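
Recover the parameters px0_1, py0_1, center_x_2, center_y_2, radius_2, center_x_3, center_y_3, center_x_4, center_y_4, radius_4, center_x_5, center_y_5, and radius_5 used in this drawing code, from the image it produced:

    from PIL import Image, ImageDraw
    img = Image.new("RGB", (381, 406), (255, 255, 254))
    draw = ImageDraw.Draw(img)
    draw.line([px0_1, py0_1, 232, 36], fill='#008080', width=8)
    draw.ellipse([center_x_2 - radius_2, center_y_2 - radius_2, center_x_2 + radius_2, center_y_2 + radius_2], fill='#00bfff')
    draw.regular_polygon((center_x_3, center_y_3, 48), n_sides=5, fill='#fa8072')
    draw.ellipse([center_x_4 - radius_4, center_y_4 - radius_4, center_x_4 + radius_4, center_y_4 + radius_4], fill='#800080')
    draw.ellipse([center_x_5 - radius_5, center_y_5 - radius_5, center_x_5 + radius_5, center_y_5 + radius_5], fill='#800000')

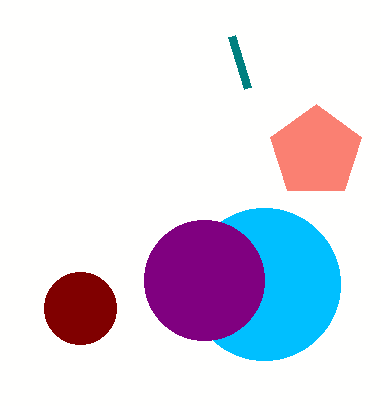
px0_1 = 248, py0_1 = 88, center_x_2 = 264, center_y_2 = 284, radius_2 = 76, center_x_3 = 316, center_y_3 = 152, center_x_4 = 204, center_y_4 = 280, radius_4 = 60, center_x_5 = 80, center_y_5 = 308, radius_5 = 36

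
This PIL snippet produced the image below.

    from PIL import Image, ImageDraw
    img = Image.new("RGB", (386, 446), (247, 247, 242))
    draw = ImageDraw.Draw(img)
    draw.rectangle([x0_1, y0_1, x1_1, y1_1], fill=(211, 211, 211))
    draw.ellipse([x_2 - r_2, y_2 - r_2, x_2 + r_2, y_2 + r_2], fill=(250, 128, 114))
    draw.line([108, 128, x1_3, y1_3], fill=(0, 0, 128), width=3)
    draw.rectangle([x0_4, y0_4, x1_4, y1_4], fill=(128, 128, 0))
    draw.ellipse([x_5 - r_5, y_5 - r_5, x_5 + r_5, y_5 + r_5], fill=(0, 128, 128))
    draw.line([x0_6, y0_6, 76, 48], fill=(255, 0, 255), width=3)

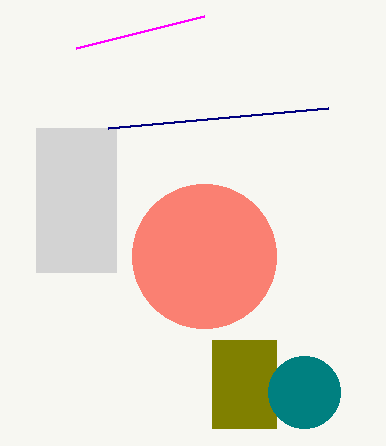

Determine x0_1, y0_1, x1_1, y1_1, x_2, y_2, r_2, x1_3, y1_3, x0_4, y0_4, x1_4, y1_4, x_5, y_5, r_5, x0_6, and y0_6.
x0_1 = 36
y0_1 = 128
x1_1 = 116
y1_1 = 272
x_2 = 204
y_2 = 256
r_2 = 72
x1_3 = 328
y1_3 = 108
x0_4 = 212
y0_4 = 340
x1_4 = 276
y1_4 = 428
x_5 = 304
y_5 = 392
r_5 = 36
x0_6 = 204
y0_6 = 16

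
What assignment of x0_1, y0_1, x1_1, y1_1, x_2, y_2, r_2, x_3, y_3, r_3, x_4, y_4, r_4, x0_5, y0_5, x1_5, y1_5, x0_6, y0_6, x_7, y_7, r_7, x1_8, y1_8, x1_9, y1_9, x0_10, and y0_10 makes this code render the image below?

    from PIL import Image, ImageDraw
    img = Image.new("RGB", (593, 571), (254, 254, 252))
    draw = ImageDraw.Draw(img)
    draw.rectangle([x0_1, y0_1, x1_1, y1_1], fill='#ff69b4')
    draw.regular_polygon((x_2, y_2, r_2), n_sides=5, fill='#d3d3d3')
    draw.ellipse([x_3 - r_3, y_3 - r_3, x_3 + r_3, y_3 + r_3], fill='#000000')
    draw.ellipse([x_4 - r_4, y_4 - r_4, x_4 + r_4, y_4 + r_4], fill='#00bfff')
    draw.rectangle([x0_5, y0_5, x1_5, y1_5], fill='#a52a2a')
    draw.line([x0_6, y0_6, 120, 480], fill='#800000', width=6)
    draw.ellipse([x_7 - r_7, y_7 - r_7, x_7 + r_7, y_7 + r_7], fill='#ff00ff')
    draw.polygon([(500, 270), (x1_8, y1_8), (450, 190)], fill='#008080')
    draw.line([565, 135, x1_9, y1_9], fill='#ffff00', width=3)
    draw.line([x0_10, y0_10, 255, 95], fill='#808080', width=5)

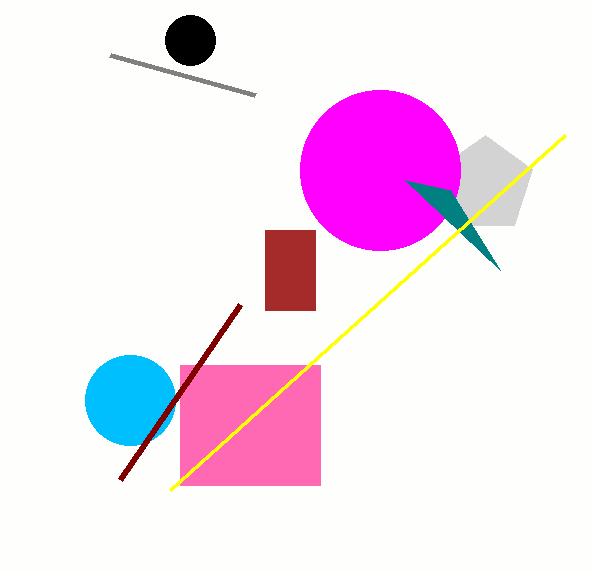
x0_1 = 180; y0_1 = 365; x1_1 = 320; y1_1 = 485; x_2 = 485; y_2 = 185; r_2 = 50; x_3 = 190; y_3 = 40; r_3 = 25; x_4 = 130; y_4 = 400; r_4 = 45; x0_5 = 265; y0_5 = 230; x1_5 = 315; y1_5 = 310; x0_6 = 240; y0_6 = 305; x_7 = 380; y_7 = 170; r_7 = 80; x1_8 = 405; y1_8 = 180; x1_9 = 170; y1_9 = 490; x0_10 = 110; y0_10 = 55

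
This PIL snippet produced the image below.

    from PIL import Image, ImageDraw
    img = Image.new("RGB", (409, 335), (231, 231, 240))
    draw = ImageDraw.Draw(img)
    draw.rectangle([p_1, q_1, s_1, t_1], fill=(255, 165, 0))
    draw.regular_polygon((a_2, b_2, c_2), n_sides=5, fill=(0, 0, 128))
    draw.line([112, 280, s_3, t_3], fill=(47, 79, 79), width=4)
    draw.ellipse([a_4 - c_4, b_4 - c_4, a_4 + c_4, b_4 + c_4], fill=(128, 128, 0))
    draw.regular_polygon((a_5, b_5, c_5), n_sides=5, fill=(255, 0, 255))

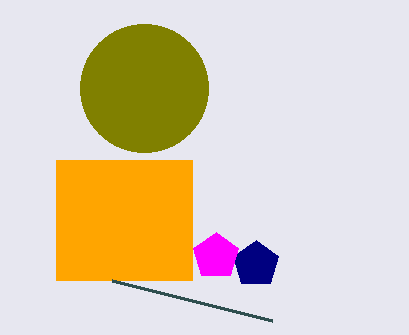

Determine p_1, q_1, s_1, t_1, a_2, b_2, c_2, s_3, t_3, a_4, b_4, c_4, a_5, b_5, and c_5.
p_1 = 56; q_1 = 160; s_1 = 192; t_1 = 280; a_2 = 256; b_2 = 264; c_2 = 24; s_3 = 272; t_3 = 320; a_4 = 144; b_4 = 88; c_4 = 64; a_5 = 216; b_5 = 256; c_5 = 24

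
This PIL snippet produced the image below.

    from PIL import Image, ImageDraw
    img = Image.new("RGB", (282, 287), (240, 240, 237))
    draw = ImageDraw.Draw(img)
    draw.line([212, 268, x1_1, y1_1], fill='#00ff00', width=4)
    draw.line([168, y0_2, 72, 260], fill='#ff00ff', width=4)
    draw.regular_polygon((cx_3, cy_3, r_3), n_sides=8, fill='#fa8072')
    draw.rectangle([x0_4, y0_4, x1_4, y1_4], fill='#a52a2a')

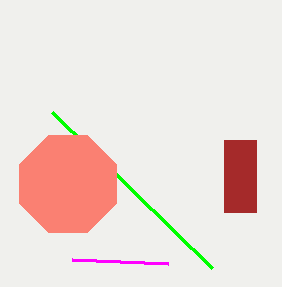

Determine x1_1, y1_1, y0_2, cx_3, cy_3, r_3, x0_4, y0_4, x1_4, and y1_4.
x1_1 = 52; y1_1 = 112; y0_2 = 264; cx_3 = 68; cy_3 = 184; r_3 = 52; x0_4 = 224; y0_4 = 140; x1_4 = 256; y1_4 = 212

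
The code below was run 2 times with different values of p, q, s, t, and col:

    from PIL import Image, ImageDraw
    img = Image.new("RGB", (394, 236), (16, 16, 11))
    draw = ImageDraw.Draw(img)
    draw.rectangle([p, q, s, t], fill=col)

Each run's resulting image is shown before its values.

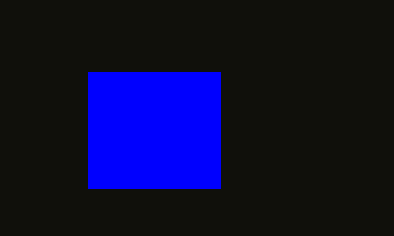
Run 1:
p = 88, q = 72, s = 220, t = 188, col = 'blue'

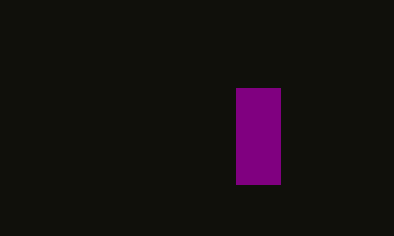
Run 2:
p = 236
q = 88
s = 280
t = 184
col = 'purple'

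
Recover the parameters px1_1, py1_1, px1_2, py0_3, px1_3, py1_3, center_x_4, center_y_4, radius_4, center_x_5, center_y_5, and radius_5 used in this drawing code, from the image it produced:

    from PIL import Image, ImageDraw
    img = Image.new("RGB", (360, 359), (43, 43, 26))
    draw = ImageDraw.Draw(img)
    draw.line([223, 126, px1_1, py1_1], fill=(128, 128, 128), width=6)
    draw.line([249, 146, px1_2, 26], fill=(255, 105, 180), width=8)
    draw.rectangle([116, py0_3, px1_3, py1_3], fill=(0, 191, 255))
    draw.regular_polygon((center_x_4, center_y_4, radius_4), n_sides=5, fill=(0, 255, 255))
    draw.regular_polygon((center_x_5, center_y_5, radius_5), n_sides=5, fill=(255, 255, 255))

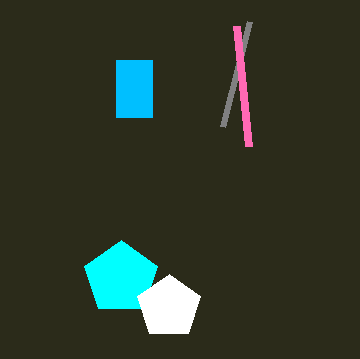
px1_1 = 250, py1_1 = 21, px1_2 = 237, py0_3 = 60, px1_3 = 152, py1_3 = 117, center_x_4 = 121, center_y_4 = 278, radius_4 = 38, center_x_5 = 169, center_y_5 = 307, radius_5 = 33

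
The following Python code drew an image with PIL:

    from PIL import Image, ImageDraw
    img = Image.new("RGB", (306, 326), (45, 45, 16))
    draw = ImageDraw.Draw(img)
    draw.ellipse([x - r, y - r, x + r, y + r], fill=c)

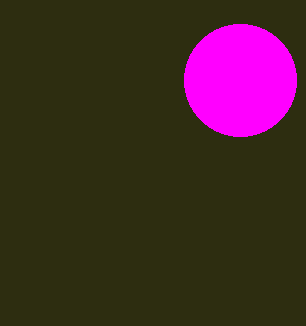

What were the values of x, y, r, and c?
x = 240
y = 80
r = 56
c = 'magenta'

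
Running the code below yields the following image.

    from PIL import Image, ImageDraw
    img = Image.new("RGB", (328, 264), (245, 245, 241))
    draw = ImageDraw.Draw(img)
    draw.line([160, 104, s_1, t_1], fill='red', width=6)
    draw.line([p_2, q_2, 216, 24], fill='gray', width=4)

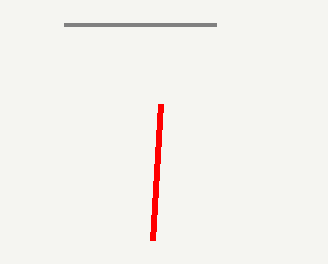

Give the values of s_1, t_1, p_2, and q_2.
s_1 = 152
t_1 = 240
p_2 = 64
q_2 = 24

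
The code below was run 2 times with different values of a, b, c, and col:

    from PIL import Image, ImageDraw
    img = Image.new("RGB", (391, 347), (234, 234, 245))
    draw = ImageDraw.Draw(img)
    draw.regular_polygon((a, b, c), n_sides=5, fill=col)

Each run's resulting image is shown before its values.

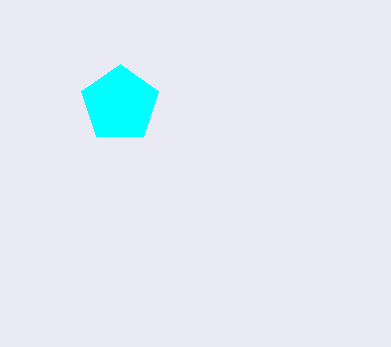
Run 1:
a = 120, b = 104, c = 40, col = 'cyan'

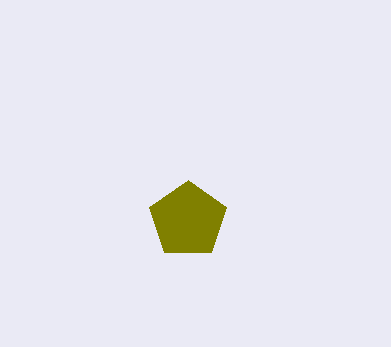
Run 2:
a = 188
b = 220
c = 40
col = 'olive'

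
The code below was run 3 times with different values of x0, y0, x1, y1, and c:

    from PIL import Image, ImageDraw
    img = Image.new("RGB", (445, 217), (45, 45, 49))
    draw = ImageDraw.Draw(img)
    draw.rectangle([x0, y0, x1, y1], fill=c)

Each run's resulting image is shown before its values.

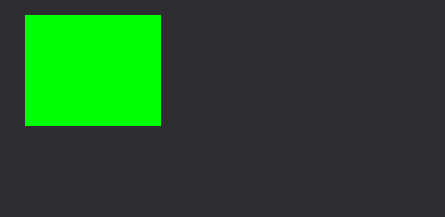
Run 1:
x0 = 25; y0 = 15; x1 = 160; y1 = 125; c = 'lime'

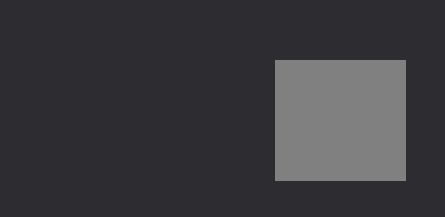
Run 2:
x0 = 275, y0 = 60, x1 = 405, y1 = 180, c = 'gray'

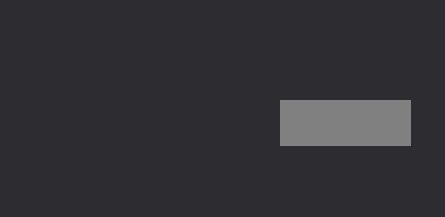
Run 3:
x0 = 280; y0 = 100; x1 = 410; y1 = 145; c = 'gray'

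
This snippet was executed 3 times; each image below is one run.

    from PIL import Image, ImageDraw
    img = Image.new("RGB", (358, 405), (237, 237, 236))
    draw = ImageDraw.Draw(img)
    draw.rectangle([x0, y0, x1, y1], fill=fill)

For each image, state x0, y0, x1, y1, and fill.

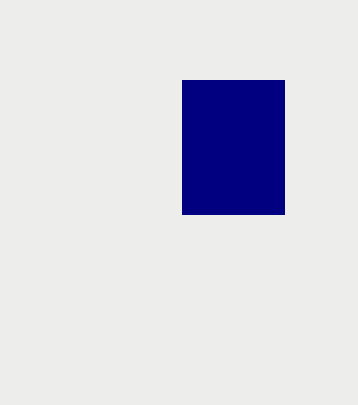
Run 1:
x0 = 182, y0 = 80, x1 = 284, y1 = 214, fill = 'navy'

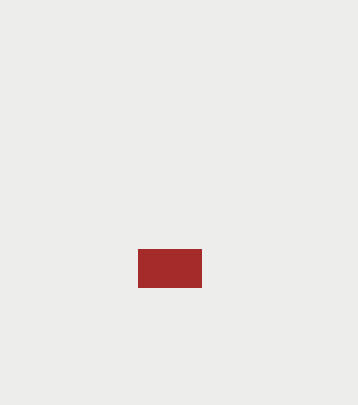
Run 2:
x0 = 138, y0 = 249, x1 = 201, y1 = 287, fill = 'brown'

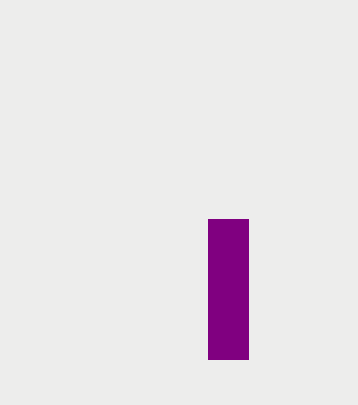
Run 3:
x0 = 208; y0 = 219; x1 = 248; y1 = 359; fill = 'purple'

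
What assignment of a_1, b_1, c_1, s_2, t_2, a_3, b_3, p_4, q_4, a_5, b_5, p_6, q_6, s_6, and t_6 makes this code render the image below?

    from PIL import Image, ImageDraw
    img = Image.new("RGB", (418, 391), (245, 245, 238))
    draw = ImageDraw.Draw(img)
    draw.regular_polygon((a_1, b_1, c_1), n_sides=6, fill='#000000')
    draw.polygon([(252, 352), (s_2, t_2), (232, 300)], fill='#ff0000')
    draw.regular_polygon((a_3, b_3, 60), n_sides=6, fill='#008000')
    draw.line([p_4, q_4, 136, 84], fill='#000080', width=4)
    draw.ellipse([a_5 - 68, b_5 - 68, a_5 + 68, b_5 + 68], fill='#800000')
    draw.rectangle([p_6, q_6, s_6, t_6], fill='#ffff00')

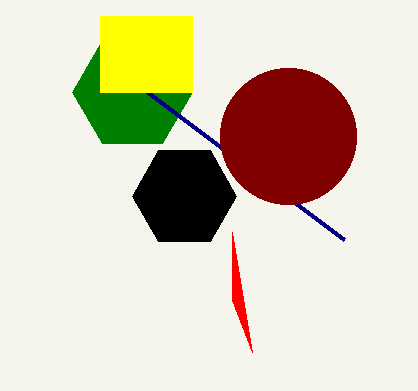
a_1 = 184, b_1 = 196, c_1 = 52, s_2 = 232, t_2 = 232, a_3 = 132, b_3 = 92, p_4 = 344, q_4 = 240, a_5 = 288, b_5 = 136, p_6 = 100, q_6 = 16, s_6 = 192, t_6 = 92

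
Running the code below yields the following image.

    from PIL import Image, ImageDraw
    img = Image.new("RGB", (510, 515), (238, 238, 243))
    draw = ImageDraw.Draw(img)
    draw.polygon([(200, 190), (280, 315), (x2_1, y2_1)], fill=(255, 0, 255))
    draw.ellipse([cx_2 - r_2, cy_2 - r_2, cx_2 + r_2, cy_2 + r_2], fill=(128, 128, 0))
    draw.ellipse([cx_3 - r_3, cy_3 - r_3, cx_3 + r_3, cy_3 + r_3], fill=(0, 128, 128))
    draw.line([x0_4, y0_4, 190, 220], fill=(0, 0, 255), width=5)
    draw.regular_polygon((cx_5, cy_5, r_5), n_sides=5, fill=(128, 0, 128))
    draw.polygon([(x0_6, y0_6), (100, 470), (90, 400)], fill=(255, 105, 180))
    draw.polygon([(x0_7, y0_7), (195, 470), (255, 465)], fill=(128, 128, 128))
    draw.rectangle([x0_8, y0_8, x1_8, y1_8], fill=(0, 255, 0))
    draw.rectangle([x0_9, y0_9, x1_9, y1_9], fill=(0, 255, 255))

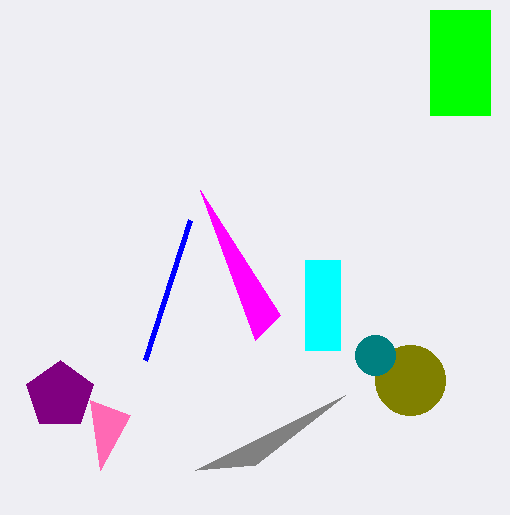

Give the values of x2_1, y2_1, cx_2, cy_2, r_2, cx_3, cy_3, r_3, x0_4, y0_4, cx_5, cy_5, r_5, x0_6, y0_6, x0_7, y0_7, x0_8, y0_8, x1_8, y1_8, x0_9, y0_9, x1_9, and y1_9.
x2_1 = 255
y2_1 = 340
cx_2 = 410
cy_2 = 380
r_2 = 35
cx_3 = 375
cy_3 = 355
r_3 = 20
x0_4 = 145
y0_4 = 360
cx_5 = 60
cy_5 = 395
r_5 = 35
x0_6 = 130
y0_6 = 415
x0_7 = 345
y0_7 = 395
x0_8 = 430
y0_8 = 10
x1_8 = 490
y1_8 = 115
x0_9 = 305
y0_9 = 260
x1_9 = 340
y1_9 = 350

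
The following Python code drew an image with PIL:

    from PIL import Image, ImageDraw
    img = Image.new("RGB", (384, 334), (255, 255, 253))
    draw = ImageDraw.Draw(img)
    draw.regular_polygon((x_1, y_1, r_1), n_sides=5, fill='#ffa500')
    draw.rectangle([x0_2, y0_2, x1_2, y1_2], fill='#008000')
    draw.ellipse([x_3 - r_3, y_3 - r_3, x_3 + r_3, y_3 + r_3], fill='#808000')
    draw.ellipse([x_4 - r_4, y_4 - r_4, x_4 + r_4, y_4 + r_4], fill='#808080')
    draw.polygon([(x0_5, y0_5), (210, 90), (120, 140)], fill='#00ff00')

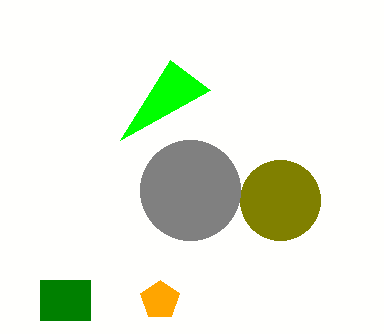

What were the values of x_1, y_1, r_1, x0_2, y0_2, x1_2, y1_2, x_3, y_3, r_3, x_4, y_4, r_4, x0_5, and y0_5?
x_1 = 160; y_1 = 300; r_1 = 20; x0_2 = 40; y0_2 = 280; x1_2 = 90; y1_2 = 320; x_3 = 280; y_3 = 200; r_3 = 40; x_4 = 190; y_4 = 190; r_4 = 50; x0_5 = 170; y0_5 = 60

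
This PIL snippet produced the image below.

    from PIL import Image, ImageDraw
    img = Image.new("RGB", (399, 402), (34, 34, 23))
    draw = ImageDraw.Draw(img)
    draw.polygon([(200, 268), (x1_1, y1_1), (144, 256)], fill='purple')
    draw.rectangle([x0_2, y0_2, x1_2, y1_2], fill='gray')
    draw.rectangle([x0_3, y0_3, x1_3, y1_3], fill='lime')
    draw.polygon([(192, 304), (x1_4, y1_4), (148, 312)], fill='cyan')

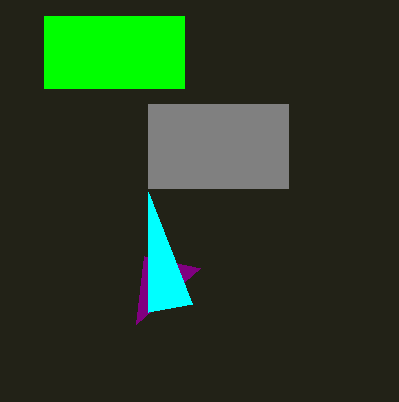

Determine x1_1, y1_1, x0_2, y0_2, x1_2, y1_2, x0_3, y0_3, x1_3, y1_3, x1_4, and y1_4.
x1_1 = 136
y1_1 = 324
x0_2 = 148
y0_2 = 104
x1_2 = 288
y1_2 = 188
x0_3 = 44
y0_3 = 16
x1_3 = 184
y1_3 = 88
x1_4 = 148
y1_4 = 192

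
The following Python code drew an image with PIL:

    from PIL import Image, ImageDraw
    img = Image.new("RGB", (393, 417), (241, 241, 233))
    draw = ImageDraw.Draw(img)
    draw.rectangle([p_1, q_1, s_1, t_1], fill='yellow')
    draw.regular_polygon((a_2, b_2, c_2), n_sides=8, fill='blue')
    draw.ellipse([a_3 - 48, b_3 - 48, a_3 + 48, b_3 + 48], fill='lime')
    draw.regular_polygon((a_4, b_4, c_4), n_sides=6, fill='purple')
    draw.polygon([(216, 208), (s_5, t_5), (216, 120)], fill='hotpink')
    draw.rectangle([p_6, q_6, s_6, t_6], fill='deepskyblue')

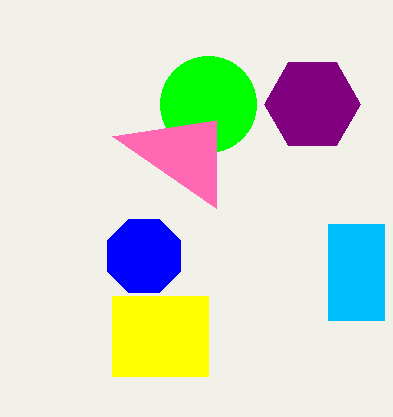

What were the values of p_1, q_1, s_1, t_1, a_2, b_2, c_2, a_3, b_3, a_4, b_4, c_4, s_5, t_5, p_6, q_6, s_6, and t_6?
p_1 = 112; q_1 = 296; s_1 = 208; t_1 = 376; a_2 = 144; b_2 = 256; c_2 = 40; a_3 = 208; b_3 = 104; a_4 = 312; b_4 = 104; c_4 = 48; s_5 = 112; t_5 = 136; p_6 = 328; q_6 = 224; s_6 = 384; t_6 = 320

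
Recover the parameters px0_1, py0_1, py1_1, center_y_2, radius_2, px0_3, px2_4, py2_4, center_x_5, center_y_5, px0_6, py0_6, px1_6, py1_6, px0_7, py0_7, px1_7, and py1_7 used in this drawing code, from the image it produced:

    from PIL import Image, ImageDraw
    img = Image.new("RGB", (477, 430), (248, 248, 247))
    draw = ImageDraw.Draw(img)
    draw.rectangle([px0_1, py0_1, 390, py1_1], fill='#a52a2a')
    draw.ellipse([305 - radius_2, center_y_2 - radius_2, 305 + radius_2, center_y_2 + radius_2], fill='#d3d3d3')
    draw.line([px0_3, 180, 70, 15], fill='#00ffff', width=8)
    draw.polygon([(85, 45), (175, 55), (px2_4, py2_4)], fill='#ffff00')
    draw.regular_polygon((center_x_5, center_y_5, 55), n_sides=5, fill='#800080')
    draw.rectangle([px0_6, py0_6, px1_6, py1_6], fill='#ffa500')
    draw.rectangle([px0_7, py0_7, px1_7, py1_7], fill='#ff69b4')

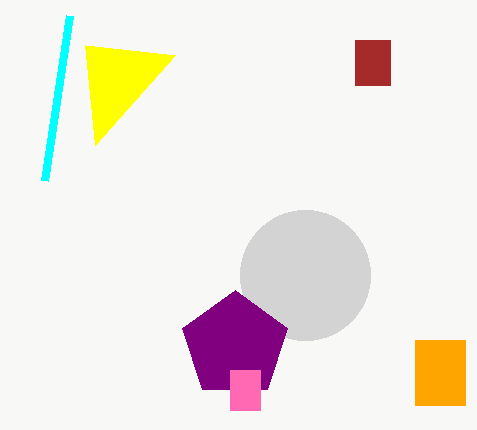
px0_1 = 355, py0_1 = 40, py1_1 = 85, center_y_2 = 275, radius_2 = 65, px0_3 = 45, px2_4 = 95, py2_4 = 145, center_x_5 = 235, center_y_5 = 345, px0_6 = 415, py0_6 = 340, px1_6 = 465, py1_6 = 405, px0_7 = 230, py0_7 = 370, px1_7 = 260, py1_7 = 410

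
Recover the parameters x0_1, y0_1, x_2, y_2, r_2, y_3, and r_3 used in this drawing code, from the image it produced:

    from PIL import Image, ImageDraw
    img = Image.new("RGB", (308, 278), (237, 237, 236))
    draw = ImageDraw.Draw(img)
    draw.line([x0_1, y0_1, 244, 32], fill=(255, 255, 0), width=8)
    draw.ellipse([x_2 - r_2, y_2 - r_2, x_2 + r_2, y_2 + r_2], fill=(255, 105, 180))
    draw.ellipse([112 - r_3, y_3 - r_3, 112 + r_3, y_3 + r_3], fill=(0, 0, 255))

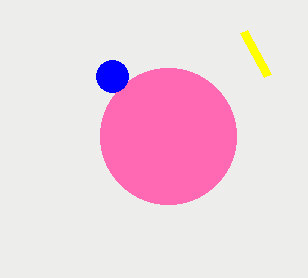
x0_1 = 268, y0_1 = 76, x_2 = 168, y_2 = 136, r_2 = 68, y_3 = 76, r_3 = 16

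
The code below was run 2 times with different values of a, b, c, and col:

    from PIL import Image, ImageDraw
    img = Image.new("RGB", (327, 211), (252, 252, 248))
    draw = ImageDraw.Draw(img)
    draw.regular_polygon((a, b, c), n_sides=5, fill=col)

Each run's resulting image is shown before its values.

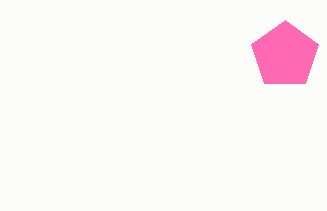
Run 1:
a = 285, b = 55, c = 35, col = 'hotpink'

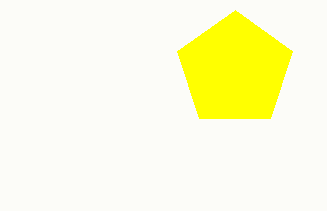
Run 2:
a = 235
b = 70
c = 60
col = 'yellow'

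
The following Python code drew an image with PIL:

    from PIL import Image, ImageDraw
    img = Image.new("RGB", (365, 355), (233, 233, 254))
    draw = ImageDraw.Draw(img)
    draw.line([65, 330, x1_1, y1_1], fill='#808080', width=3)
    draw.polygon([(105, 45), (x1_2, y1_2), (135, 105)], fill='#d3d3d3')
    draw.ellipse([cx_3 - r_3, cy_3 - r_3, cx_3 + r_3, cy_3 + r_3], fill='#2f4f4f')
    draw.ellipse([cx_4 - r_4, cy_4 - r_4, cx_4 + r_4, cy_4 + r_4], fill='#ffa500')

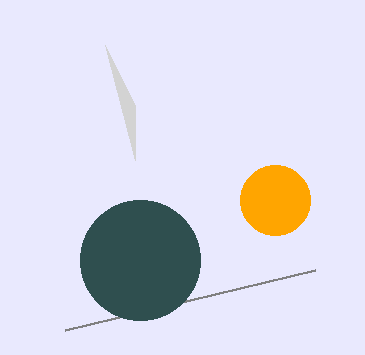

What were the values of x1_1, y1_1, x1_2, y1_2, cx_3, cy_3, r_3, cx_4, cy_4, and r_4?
x1_1 = 315, y1_1 = 270, x1_2 = 135, y1_2 = 160, cx_3 = 140, cy_3 = 260, r_3 = 60, cx_4 = 275, cy_4 = 200, r_4 = 35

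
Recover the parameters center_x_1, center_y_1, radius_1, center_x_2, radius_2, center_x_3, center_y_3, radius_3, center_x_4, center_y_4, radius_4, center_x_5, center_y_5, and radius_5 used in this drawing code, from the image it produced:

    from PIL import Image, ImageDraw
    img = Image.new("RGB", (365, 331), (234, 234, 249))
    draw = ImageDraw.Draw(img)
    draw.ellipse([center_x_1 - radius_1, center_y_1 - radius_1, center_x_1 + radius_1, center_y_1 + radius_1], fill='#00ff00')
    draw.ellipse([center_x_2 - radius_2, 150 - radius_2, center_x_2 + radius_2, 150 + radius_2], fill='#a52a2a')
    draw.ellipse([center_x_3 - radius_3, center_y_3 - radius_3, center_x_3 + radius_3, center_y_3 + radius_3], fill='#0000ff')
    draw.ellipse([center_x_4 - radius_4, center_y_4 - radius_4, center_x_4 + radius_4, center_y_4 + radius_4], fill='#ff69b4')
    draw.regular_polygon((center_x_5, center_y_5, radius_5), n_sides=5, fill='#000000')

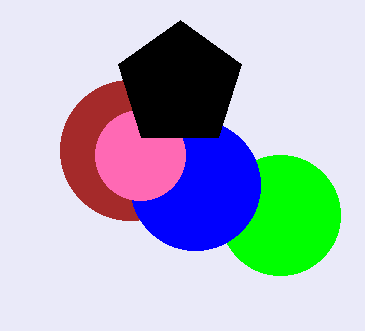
center_x_1 = 280, center_y_1 = 215, radius_1 = 60, center_x_2 = 130, radius_2 = 70, center_x_3 = 195, center_y_3 = 185, radius_3 = 65, center_x_4 = 140, center_y_4 = 155, radius_4 = 45, center_x_5 = 180, center_y_5 = 85, radius_5 = 65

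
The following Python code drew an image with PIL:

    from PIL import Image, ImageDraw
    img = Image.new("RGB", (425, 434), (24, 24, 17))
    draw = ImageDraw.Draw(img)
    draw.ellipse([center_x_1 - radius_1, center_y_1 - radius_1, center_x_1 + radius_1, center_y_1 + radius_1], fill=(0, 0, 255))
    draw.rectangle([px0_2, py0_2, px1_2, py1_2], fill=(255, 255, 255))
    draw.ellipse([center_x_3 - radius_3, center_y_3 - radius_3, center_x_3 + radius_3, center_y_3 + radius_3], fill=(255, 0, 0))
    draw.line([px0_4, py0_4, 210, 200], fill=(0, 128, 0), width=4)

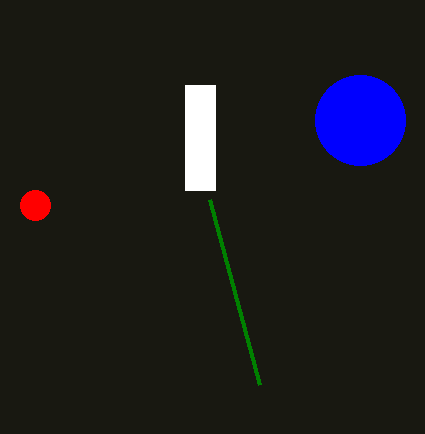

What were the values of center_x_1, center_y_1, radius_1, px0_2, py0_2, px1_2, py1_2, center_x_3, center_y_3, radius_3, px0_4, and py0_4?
center_x_1 = 360, center_y_1 = 120, radius_1 = 45, px0_2 = 185, py0_2 = 85, px1_2 = 215, py1_2 = 190, center_x_3 = 35, center_y_3 = 205, radius_3 = 15, px0_4 = 260, py0_4 = 385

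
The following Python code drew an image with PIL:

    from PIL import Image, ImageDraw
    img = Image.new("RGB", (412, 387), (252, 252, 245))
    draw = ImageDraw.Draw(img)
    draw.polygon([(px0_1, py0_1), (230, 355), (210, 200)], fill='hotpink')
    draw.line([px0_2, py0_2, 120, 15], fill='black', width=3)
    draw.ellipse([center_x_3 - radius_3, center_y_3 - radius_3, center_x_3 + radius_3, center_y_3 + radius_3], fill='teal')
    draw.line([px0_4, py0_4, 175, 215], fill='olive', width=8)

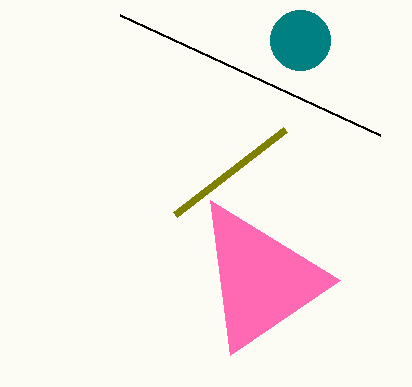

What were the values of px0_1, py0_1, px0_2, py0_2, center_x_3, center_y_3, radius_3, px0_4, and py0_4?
px0_1 = 340, py0_1 = 280, px0_2 = 380, py0_2 = 135, center_x_3 = 300, center_y_3 = 40, radius_3 = 30, px0_4 = 285, py0_4 = 130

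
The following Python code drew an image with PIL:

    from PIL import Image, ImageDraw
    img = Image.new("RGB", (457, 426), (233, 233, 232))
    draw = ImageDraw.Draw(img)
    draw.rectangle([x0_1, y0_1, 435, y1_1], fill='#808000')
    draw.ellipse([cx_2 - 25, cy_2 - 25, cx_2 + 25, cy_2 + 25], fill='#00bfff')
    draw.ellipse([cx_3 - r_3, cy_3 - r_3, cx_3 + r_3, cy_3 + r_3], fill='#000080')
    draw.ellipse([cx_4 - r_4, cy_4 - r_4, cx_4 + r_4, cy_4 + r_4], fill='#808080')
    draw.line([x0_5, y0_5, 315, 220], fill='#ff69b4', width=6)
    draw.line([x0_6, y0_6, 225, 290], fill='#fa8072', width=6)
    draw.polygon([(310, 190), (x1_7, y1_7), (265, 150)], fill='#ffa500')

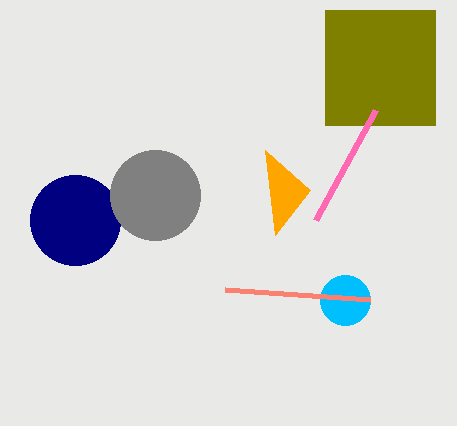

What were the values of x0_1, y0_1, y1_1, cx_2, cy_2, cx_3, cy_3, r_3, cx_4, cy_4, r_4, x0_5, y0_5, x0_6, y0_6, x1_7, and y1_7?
x0_1 = 325; y0_1 = 10; y1_1 = 125; cx_2 = 345; cy_2 = 300; cx_3 = 75; cy_3 = 220; r_3 = 45; cx_4 = 155; cy_4 = 195; r_4 = 45; x0_5 = 375; y0_5 = 110; x0_6 = 370; y0_6 = 300; x1_7 = 275; y1_7 = 235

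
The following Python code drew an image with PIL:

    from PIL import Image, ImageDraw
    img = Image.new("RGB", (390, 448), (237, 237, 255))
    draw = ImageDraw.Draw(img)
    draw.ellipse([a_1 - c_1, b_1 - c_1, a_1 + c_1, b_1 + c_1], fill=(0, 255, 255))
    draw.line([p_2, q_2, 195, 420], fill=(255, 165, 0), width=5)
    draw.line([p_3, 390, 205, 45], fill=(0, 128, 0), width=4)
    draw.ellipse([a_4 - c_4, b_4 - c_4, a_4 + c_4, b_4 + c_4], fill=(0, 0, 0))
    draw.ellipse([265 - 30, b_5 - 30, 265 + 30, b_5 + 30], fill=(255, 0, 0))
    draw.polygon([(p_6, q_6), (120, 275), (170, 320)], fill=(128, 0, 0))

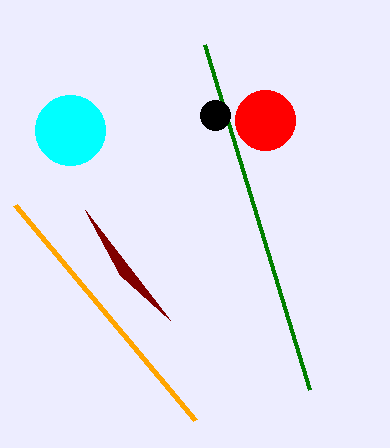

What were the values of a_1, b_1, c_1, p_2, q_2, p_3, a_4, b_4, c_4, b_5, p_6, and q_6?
a_1 = 70
b_1 = 130
c_1 = 35
p_2 = 15
q_2 = 205
p_3 = 310
a_4 = 215
b_4 = 115
c_4 = 15
b_5 = 120
p_6 = 85
q_6 = 210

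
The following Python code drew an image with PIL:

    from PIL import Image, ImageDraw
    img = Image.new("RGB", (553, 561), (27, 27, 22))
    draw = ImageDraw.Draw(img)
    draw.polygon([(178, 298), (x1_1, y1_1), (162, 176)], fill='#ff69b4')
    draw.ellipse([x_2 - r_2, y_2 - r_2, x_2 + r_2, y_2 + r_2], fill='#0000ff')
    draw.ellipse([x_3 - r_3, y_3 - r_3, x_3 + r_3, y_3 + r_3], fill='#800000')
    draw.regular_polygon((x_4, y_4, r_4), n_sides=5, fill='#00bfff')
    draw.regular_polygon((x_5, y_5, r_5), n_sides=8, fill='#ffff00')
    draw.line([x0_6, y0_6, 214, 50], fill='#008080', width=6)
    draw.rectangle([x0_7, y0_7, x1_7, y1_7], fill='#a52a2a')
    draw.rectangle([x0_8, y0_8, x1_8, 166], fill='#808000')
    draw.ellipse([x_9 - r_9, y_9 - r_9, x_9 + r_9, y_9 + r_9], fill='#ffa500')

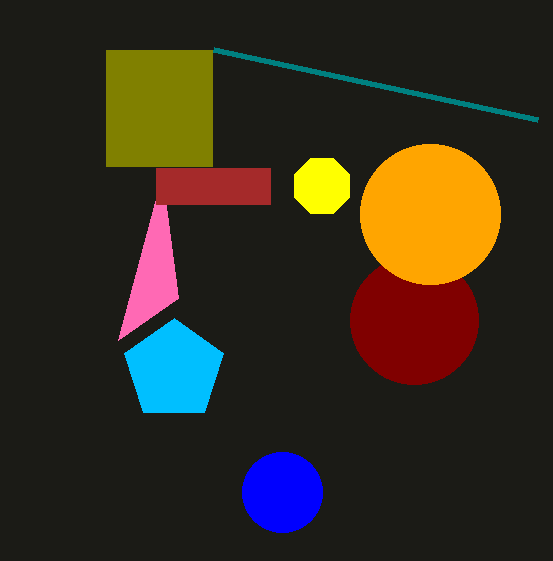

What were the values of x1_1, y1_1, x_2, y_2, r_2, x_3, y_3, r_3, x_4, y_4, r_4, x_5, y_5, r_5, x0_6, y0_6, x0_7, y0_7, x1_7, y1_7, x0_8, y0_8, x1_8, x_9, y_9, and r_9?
x1_1 = 118; y1_1 = 340; x_2 = 282; y_2 = 492; r_2 = 40; x_3 = 414; y_3 = 320; r_3 = 64; x_4 = 174; y_4 = 370; r_4 = 52; x_5 = 322; y_5 = 186; r_5 = 30; x0_6 = 538; y0_6 = 120; x0_7 = 156; y0_7 = 168; x1_7 = 270; y1_7 = 204; x0_8 = 106; y0_8 = 50; x1_8 = 212; x_9 = 430; y_9 = 214; r_9 = 70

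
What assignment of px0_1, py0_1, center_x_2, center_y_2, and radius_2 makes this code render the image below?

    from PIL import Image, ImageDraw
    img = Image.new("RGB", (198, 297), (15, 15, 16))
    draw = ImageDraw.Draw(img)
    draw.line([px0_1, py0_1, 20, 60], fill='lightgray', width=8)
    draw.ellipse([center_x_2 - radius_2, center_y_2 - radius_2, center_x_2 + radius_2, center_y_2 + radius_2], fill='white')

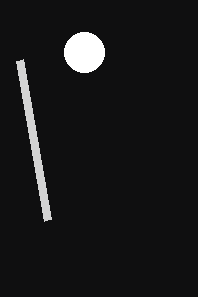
px0_1 = 48
py0_1 = 220
center_x_2 = 84
center_y_2 = 52
radius_2 = 20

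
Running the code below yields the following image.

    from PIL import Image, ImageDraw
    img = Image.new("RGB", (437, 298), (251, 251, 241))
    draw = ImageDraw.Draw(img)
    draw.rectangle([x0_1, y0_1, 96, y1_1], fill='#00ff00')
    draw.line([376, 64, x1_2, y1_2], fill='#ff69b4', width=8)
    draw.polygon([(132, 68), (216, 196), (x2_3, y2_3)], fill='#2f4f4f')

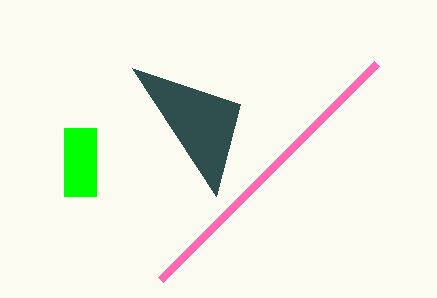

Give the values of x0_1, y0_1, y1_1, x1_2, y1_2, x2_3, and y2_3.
x0_1 = 64; y0_1 = 128; y1_1 = 196; x1_2 = 160; y1_2 = 280; x2_3 = 240; y2_3 = 104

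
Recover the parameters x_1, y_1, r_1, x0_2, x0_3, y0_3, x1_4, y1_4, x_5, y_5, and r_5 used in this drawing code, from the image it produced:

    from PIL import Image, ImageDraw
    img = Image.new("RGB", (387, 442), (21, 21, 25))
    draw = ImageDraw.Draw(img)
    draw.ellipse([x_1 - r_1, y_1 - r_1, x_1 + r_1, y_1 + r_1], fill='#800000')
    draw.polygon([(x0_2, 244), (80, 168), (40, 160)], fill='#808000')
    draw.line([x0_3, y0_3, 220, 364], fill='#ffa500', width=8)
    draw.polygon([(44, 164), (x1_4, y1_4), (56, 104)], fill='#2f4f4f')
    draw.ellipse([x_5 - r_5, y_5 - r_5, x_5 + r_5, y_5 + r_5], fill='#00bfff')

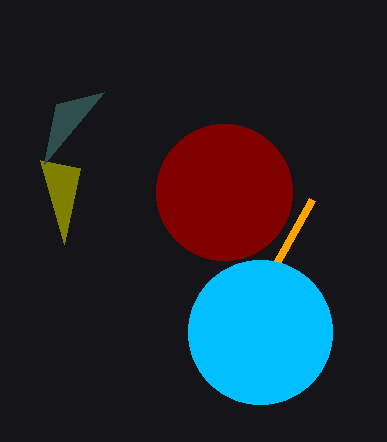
x_1 = 224, y_1 = 192, r_1 = 68, x0_2 = 64, x0_3 = 312, y0_3 = 200, x1_4 = 104, y1_4 = 92, x_5 = 260, y_5 = 332, r_5 = 72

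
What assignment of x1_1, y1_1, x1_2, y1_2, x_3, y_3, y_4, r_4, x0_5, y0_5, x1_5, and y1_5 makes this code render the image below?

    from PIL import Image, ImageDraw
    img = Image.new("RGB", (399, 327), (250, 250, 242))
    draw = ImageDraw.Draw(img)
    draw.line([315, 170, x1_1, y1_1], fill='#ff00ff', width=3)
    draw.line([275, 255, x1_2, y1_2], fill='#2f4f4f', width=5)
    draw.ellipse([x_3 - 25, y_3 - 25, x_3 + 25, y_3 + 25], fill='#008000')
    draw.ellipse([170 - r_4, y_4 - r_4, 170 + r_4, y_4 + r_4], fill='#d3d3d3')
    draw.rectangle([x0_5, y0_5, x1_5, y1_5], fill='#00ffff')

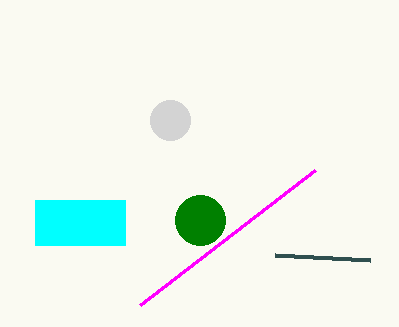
x1_1 = 140
y1_1 = 305
x1_2 = 370
y1_2 = 260
x_3 = 200
y_3 = 220
y_4 = 120
r_4 = 20
x0_5 = 35
y0_5 = 200
x1_5 = 125
y1_5 = 245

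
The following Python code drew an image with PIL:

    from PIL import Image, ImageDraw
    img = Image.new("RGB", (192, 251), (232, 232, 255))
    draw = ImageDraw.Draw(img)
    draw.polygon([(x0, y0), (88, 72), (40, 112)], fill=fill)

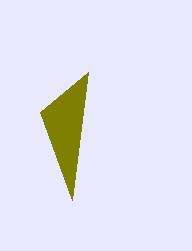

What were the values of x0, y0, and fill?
x0 = 72
y0 = 200
fill = 'olive'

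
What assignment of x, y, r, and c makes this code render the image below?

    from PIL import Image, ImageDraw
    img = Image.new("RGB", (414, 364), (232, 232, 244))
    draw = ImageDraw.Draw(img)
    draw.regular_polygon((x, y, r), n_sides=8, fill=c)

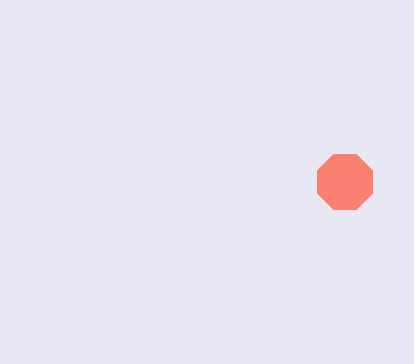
x = 345; y = 182; r = 30; c = 'salmon'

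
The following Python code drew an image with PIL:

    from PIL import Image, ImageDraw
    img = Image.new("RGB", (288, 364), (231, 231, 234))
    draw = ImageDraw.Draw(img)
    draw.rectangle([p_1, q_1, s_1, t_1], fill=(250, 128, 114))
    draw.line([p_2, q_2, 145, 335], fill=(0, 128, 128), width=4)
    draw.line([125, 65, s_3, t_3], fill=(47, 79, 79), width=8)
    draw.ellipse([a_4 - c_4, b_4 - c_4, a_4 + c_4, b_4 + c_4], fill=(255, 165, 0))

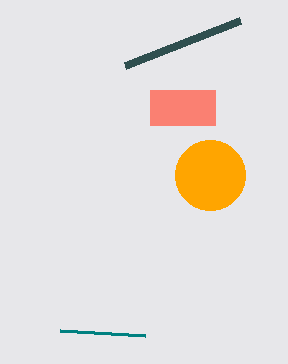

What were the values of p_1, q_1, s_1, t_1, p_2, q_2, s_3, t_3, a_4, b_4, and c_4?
p_1 = 150
q_1 = 90
s_1 = 215
t_1 = 125
p_2 = 60
q_2 = 330
s_3 = 240
t_3 = 20
a_4 = 210
b_4 = 175
c_4 = 35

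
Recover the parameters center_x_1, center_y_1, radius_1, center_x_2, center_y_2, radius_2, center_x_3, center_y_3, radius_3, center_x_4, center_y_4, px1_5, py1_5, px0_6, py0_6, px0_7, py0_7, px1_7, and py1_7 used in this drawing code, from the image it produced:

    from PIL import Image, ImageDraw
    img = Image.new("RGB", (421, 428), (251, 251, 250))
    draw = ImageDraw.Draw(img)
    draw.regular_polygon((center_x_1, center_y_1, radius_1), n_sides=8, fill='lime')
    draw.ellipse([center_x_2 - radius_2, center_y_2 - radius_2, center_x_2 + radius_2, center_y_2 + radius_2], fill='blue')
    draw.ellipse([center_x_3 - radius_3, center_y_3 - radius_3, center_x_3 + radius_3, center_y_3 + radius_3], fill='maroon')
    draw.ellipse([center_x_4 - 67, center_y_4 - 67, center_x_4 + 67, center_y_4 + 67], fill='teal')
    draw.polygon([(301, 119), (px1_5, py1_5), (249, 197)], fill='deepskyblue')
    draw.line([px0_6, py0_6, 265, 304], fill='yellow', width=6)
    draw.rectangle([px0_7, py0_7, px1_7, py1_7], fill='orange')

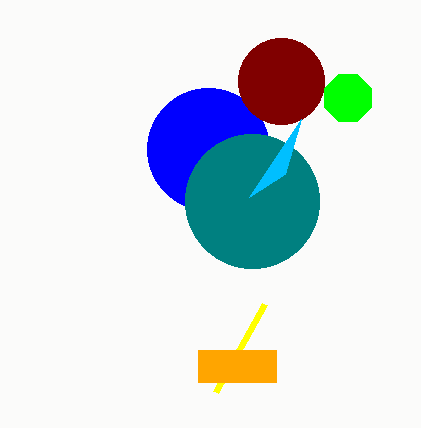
center_x_1 = 348
center_y_1 = 98
radius_1 = 25
center_x_2 = 208
center_y_2 = 149
radius_2 = 61
center_x_3 = 281
center_y_3 = 81
radius_3 = 43
center_x_4 = 252
center_y_4 = 201
px1_5 = 285
py1_5 = 174
px0_6 = 216
py0_6 = 392
px0_7 = 198
py0_7 = 350
px1_7 = 276
py1_7 = 382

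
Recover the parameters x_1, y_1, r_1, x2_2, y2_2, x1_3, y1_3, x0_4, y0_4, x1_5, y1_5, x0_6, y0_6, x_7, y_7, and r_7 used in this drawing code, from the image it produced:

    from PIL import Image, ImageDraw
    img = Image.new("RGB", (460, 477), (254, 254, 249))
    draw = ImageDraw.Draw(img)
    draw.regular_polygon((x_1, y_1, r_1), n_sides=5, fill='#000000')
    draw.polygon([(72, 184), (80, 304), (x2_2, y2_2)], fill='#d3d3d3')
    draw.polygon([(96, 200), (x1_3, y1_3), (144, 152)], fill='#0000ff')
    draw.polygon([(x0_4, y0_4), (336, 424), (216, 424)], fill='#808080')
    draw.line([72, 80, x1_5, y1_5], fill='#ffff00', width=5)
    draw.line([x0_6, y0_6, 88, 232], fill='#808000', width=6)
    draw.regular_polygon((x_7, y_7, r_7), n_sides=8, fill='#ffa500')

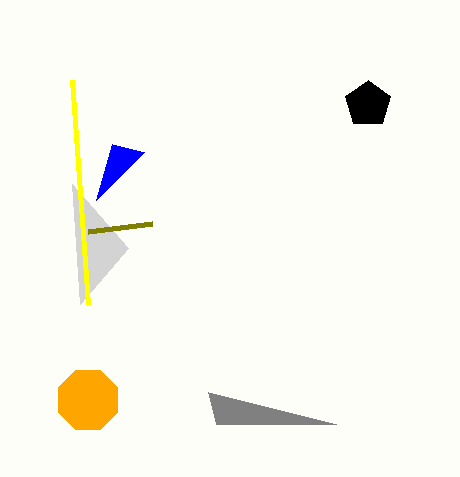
x_1 = 368
y_1 = 104
r_1 = 24
x2_2 = 128
y2_2 = 248
x1_3 = 112
y1_3 = 144
x0_4 = 208
y0_4 = 392
x1_5 = 88
y1_5 = 304
x0_6 = 152
y0_6 = 224
x_7 = 88
y_7 = 400
r_7 = 32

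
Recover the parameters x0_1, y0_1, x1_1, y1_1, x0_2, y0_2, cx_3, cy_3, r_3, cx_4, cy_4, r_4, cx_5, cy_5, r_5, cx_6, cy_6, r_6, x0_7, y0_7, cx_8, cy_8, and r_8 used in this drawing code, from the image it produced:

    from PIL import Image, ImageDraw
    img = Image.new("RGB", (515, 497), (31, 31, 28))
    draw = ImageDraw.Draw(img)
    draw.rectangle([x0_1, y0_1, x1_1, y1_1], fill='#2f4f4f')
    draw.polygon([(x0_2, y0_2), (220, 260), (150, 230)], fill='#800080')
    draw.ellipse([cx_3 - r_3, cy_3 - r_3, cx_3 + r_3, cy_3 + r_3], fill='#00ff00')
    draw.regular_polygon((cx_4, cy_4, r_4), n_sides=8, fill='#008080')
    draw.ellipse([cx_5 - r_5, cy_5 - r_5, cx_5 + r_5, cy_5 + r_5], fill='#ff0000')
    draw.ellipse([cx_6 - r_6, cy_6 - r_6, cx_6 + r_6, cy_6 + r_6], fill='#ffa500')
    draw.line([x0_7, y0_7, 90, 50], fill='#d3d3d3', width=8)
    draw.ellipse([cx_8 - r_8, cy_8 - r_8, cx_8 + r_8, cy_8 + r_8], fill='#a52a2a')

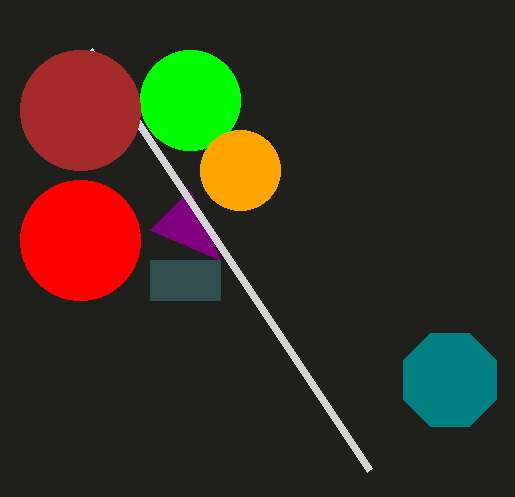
x0_1 = 150
y0_1 = 260
x1_1 = 220
y1_1 = 300
x0_2 = 190
y0_2 = 190
cx_3 = 190
cy_3 = 100
r_3 = 50
cx_4 = 450
cy_4 = 380
r_4 = 50
cx_5 = 80
cy_5 = 240
r_5 = 60
cx_6 = 240
cy_6 = 170
r_6 = 40
x0_7 = 370
y0_7 = 470
cx_8 = 80
cy_8 = 110
r_8 = 60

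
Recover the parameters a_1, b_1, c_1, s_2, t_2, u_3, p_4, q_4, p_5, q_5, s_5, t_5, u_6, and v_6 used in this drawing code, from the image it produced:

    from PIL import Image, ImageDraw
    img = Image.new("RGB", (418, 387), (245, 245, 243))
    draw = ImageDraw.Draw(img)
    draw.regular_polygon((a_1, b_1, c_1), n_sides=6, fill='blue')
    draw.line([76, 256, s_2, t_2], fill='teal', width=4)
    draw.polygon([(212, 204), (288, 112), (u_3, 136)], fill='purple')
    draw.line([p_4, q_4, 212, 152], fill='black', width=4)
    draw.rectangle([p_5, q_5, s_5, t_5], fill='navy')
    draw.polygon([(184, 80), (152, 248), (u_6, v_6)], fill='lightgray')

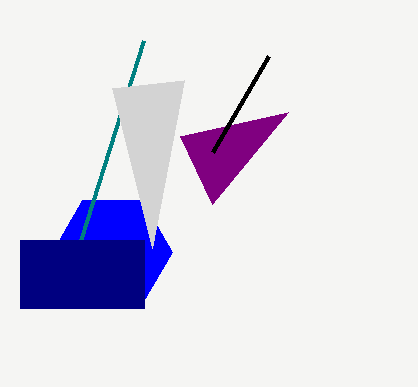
a_1 = 112; b_1 = 252; c_1 = 60; s_2 = 144; t_2 = 40; u_3 = 180; p_4 = 268; q_4 = 56; p_5 = 20; q_5 = 240; s_5 = 144; t_5 = 308; u_6 = 112; v_6 = 88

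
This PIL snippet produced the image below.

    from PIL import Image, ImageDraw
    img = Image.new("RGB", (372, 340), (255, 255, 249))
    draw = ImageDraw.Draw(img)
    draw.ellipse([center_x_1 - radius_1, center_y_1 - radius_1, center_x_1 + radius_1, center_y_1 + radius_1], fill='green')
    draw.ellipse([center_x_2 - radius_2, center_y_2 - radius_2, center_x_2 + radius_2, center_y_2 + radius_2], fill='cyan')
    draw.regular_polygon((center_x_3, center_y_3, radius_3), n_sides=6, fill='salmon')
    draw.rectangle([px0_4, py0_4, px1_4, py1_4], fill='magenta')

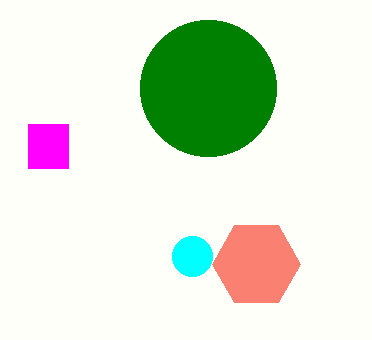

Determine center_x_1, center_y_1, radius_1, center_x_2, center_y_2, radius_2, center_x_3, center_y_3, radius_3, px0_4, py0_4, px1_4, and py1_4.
center_x_1 = 208; center_y_1 = 88; radius_1 = 68; center_x_2 = 192; center_y_2 = 256; radius_2 = 20; center_x_3 = 256; center_y_3 = 264; radius_3 = 44; px0_4 = 28; py0_4 = 124; px1_4 = 68; py1_4 = 168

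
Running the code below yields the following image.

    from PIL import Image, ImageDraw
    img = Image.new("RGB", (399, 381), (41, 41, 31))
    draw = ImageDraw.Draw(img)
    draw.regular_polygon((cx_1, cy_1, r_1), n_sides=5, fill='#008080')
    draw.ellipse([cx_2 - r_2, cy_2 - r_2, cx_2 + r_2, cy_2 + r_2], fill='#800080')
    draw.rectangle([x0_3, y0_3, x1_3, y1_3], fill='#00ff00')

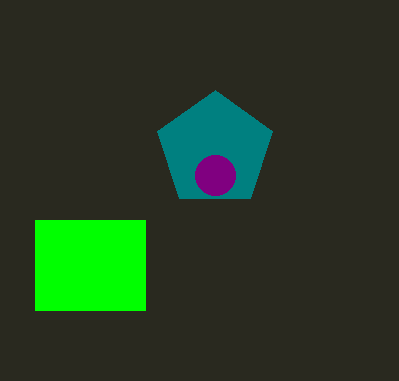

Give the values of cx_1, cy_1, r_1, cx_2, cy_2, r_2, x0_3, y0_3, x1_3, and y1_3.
cx_1 = 215; cy_1 = 150; r_1 = 60; cx_2 = 215; cy_2 = 175; r_2 = 20; x0_3 = 35; y0_3 = 220; x1_3 = 145; y1_3 = 310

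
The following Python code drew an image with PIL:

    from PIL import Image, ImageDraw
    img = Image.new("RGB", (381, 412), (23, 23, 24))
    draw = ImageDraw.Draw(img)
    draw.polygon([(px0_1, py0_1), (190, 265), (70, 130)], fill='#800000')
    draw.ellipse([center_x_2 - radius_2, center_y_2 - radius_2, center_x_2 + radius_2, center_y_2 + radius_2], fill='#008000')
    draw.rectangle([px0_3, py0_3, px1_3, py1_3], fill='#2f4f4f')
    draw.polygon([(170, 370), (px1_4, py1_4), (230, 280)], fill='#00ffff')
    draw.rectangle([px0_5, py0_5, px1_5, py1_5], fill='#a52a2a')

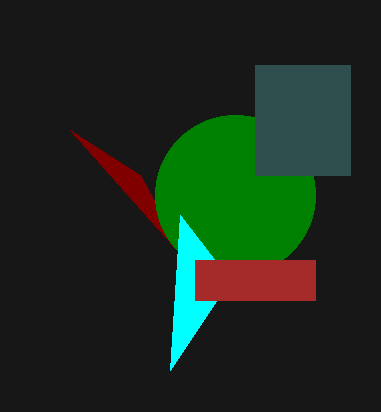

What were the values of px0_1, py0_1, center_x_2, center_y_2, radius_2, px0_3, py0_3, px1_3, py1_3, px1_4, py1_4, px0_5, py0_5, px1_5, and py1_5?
px0_1 = 140
py0_1 = 175
center_x_2 = 235
center_y_2 = 195
radius_2 = 80
px0_3 = 255
py0_3 = 65
px1_3 = 350
py1_3 = 175
px1_4 = 180
py1_4 = 215
px0_5 = 195
py0_5 = 260
px1_5 = 315
py1_5 = 300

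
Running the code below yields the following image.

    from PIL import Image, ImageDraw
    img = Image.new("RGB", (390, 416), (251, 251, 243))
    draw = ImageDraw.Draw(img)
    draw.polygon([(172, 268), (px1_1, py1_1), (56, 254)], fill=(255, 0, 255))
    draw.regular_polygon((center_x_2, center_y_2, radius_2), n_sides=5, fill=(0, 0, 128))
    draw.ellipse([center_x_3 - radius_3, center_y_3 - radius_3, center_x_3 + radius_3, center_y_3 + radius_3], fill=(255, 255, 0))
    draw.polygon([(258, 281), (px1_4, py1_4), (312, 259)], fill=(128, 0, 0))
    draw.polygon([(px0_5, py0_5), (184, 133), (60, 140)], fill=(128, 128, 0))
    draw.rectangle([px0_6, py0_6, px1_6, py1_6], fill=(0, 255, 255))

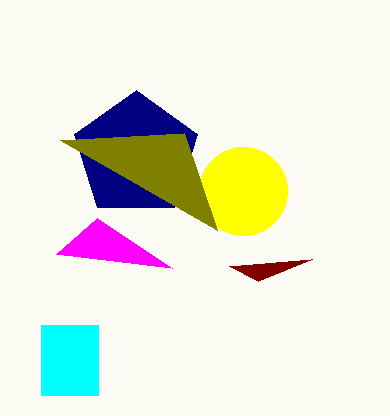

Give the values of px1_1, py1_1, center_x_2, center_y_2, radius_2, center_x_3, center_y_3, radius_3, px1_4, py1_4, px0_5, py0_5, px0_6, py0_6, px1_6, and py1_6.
px1_1 = 97; py1_1 = 218; center_x_2 = 136; center_y_2 = 155; radius_2 = 65; center_x_3 = 243; center_y_3 = 191; radius_3 = 44; px1_4 = 229; py1_4 = 266; px0_5 = 217; py0_5 = 230; px0_6 = 41; py0_6 = 325; px1_6 = 98; py1_6 = 395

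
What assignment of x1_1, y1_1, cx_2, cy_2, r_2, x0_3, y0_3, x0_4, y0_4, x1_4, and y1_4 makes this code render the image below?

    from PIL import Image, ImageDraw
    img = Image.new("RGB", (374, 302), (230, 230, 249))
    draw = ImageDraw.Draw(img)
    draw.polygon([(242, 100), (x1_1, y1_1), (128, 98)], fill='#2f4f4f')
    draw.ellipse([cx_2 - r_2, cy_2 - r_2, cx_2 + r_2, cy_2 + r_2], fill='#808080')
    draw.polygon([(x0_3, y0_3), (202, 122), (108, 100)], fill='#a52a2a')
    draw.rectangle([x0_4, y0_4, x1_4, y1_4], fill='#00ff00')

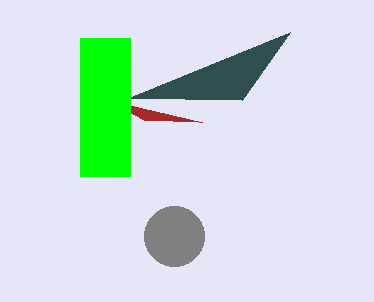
x1_1 = 290, y1_1 = 32, cx_2 = 174, cy_2 = 236, r_2 = 30, x0_3 = 144, y0_3 = 120, x0_4 = 80, y0_4 = 38, x1_4 = 130, y1_4 = 176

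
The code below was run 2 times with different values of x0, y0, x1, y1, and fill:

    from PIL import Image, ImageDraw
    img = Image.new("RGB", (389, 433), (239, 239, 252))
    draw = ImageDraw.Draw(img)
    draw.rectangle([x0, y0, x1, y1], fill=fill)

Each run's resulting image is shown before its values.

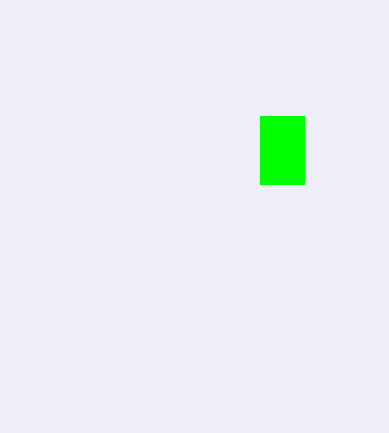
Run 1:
x0 = 260; y0 = 116; x1 = 304; y1 = 184; fill = 'lime'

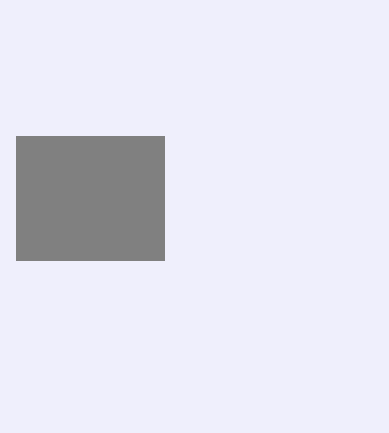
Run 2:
x0 = 16; y0 = 136; x1 = 164; y1 = 260; fill = 'gray'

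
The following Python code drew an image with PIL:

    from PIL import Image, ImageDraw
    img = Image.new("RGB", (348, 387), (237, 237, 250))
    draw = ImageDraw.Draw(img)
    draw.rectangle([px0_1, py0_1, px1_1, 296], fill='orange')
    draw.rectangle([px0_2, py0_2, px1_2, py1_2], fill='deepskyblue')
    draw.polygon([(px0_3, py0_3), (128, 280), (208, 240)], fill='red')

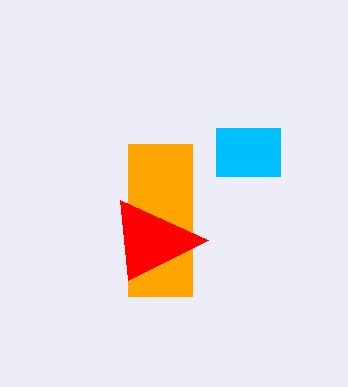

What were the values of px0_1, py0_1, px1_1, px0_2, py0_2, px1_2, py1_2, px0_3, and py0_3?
px0_1 = 128, py0_1 = 144, px1_1 = 192, px0_2 = 216, py0_2 = 128, px1_2 = 280, py1_2 = 176, px0_3 = 120, py0_3 = 200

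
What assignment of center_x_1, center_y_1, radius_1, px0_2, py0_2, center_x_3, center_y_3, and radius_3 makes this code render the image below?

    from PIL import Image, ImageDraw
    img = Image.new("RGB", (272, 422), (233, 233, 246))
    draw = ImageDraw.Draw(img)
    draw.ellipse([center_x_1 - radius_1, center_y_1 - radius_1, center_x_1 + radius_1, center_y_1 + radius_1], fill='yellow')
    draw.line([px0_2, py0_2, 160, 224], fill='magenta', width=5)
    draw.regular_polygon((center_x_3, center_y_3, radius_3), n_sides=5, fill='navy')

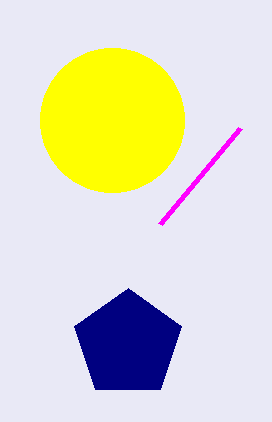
center_x_1 = 112, center_y_1 = 120, radius_1 = 72, px0_2 = 240, py0_2 = 128, center_x_3 = 128, center_y_3 = 344, radius_3 = 56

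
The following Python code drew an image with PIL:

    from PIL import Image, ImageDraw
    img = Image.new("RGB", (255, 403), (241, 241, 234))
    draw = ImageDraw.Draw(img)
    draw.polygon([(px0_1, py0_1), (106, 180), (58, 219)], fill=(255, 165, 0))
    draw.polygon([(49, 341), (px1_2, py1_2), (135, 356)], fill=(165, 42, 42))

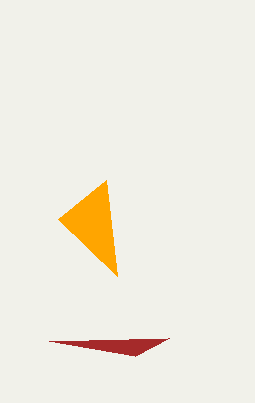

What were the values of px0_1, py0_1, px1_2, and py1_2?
px0_1 = 117, py0_1 = 276, px1_2 = 169, py1_2 = 338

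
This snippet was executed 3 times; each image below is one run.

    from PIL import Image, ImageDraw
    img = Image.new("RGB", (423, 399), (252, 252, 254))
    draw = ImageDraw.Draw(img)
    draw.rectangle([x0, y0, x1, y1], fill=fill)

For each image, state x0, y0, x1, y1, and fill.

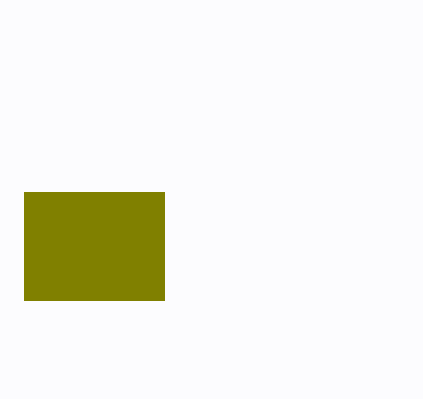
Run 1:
x0 = 24
y0 = 192
x1 = 164
y1 = 300
fill = 'olive'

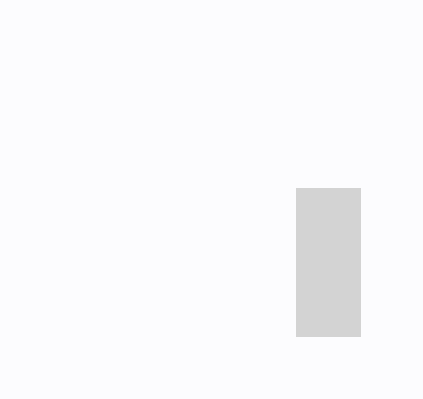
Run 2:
x0 = 296
y0 = 188
x1 = 360
y1 = 336
fill = 'lightgray'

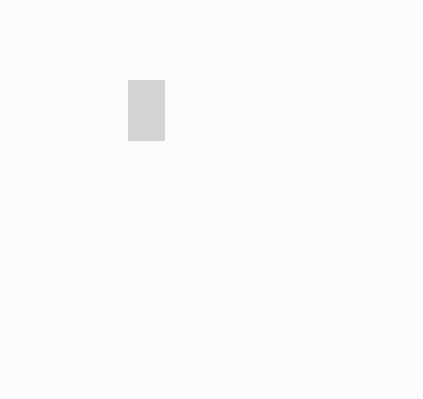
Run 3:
x0 = 128, y0 = 80, x1 = 164, y1 = 140, fill = 'lightgray'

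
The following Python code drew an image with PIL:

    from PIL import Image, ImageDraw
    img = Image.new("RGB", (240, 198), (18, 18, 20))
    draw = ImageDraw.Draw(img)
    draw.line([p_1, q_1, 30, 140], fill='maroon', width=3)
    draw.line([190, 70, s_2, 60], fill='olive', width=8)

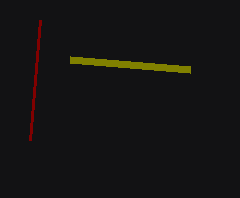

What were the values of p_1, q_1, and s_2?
p_1 = 40, q_1 = 20, s_2 = 70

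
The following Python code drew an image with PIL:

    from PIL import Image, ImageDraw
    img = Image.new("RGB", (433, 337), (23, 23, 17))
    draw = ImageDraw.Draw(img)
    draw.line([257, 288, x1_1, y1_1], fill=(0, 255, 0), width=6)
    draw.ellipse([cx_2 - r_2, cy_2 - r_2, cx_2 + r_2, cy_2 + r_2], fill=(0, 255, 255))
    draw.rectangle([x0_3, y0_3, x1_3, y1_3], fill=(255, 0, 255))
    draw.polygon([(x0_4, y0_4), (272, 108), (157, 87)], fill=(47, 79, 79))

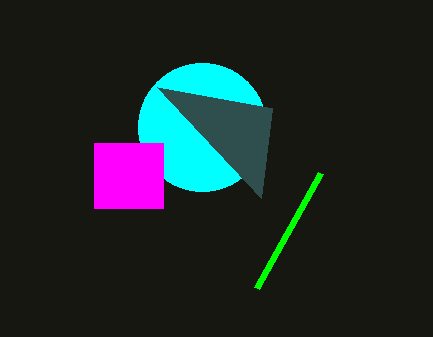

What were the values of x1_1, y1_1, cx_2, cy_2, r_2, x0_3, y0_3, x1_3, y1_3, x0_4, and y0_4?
x1_1 = 321; y1_1 = 173; cx_2 = 202; cy_2 = 127; r_2 = 64; x0_3 = 94; y0_3 = 143; x1_3 = 163; y1_3 = 208; x0_4 = 261; y0_4 = 198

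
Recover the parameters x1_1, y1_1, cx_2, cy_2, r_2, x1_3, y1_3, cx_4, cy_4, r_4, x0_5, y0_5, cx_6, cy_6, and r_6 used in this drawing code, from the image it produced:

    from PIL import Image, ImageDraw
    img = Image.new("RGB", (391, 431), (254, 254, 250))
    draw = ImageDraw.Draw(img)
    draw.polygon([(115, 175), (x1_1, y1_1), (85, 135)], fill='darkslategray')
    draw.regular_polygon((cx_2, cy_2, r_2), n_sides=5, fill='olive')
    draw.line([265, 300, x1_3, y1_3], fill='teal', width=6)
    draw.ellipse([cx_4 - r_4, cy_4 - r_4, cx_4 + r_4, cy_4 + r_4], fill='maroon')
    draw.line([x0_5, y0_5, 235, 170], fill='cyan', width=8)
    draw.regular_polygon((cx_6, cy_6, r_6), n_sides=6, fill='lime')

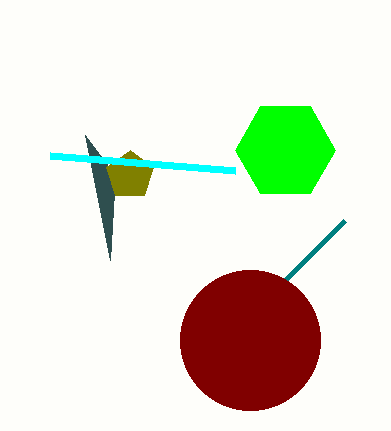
x1_1 = 110
y1_1 = 260
cx_2 = 130
cy_2 = 175
r_2 = 25
x1_3 = 345
y1_3 = 220
cx_4 = 250
cy_4 = 340
r_4 = 70
x0_5 = 50
y0_5 = 155
cx_6 = 285
cy_6 = 150
r_6 = 50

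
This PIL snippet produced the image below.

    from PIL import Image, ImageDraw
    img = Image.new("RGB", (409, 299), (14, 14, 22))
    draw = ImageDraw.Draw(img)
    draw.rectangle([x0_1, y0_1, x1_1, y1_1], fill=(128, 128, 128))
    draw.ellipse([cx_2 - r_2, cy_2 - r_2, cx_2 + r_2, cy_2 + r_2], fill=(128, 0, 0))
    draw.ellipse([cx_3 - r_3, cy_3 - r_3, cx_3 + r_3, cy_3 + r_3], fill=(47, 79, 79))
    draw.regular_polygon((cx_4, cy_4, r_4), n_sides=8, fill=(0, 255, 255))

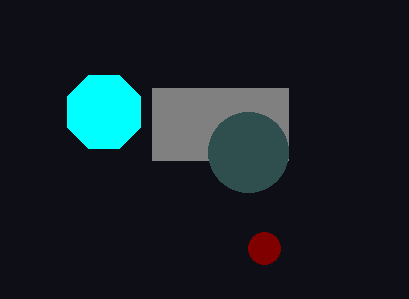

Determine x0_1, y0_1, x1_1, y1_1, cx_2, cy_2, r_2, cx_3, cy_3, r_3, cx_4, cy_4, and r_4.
x0_1 = 152, y0_1 = 88, x1_1 = 288, y1_1 = 160, cx_2 = 264, cy_2 = 248, r_2 = 16, cx_3 = 248, cy_3 = 152, r_3 = 40, cx_4 = 104, cy_4 = 112, r_4 = 40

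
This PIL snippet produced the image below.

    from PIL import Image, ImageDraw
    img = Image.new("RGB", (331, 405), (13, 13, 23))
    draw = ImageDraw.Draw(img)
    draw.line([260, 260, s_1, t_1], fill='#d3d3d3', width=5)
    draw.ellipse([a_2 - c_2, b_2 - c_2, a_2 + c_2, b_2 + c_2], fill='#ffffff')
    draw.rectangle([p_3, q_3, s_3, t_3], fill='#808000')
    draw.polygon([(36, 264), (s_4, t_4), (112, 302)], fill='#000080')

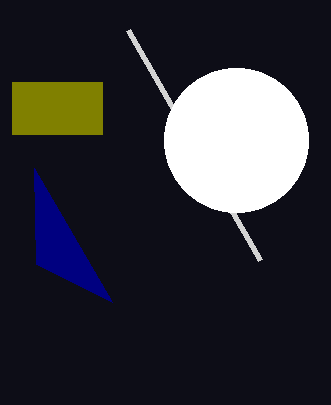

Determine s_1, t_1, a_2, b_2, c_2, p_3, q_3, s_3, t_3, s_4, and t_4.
s_1 = 128, t_1 = 30, a_2 = 236, b_2 = 140, c_2 = 72, p_3 = 12, q_3 = 82, s_3 = 102, t_3 = 134, s_4 = 34, t_4 = 168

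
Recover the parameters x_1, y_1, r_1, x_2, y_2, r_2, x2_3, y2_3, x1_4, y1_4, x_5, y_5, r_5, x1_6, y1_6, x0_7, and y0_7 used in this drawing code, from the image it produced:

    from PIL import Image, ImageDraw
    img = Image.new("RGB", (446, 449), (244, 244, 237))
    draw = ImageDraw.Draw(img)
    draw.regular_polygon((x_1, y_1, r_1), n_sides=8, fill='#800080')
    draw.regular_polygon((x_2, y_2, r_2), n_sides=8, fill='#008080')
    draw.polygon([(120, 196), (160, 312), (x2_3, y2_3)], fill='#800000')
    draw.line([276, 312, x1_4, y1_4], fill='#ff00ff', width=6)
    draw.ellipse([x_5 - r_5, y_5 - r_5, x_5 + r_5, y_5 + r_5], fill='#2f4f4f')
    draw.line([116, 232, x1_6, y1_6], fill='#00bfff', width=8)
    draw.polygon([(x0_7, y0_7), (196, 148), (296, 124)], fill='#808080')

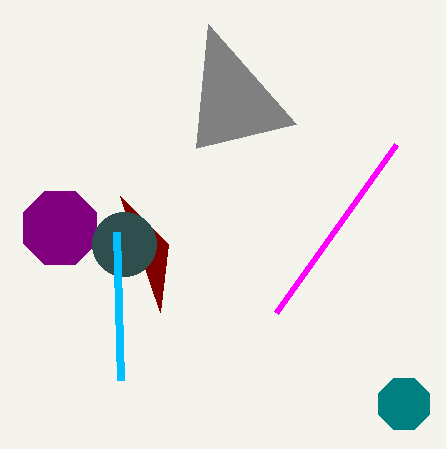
x_1 = 60, y_1 = 228, r_1 = 40, x_2 = 404, y_2 = 404, r_2 = 28, x2_3 = 168, y2_3 = 244, x1_4 = 396, y1_4 = 144, x_5 = 124, y_5 = 244, r_5 = 32, x1_6 = 120, y1_6 = 380, x0_7 = 208, y0_7 = 24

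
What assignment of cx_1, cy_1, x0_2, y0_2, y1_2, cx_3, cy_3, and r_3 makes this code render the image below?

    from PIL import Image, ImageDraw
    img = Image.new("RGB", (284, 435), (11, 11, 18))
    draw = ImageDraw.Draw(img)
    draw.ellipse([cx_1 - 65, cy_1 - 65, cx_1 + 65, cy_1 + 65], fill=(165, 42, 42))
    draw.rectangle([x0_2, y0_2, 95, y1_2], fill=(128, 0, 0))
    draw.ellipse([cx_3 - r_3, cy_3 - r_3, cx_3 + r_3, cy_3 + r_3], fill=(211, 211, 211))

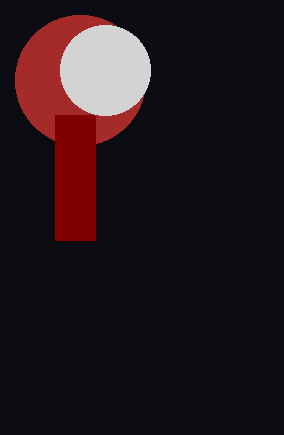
cx_1 = 80; cy_1 = 80; x0_2 = 55; y0_2 = 115; y1_2 = 240; cx_3 = 105; cy_3 = 70; r_3 = 45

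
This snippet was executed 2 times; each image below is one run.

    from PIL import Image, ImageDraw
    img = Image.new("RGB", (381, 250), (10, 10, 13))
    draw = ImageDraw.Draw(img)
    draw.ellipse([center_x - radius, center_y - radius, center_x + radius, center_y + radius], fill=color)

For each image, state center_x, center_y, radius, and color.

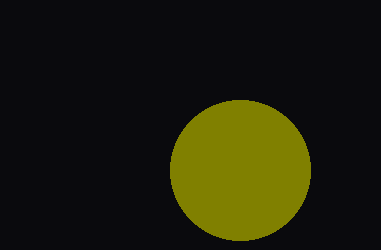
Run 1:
center_x = 240; center_y = 170; radius = 70; color = 'olive'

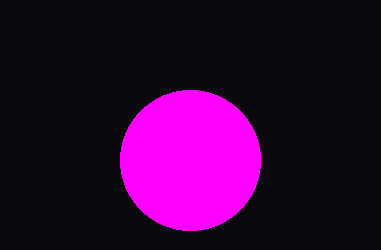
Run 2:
center_x = 190
center_y = 160
radius = 70
color = 'magenta'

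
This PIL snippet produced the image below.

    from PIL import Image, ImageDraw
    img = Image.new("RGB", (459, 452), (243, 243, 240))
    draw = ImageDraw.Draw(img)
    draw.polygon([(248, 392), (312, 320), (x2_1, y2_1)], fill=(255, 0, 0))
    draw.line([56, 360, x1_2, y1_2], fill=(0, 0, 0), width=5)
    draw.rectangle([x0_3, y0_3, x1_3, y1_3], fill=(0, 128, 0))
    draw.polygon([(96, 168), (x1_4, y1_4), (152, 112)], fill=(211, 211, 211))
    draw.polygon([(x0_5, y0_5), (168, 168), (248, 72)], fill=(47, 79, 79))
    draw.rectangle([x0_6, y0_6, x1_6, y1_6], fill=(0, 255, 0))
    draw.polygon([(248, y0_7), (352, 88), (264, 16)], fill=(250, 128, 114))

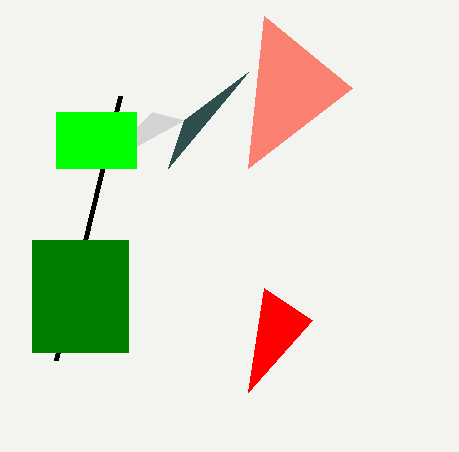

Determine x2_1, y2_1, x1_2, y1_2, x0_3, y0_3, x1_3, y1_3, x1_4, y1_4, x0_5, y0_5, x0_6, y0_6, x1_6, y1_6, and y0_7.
x2_1 = 264
y2_1 = 288
x1_2 = 120
y1_2 = 96
x0_3 = 32
y0_3 = 240
x1_3 = 128
y1_3 = 352
x1_4 = 184
y1_4 = 120
x0_5 = 184
y0_5 = 120
x0_6 = 56
y0_6 = 112
x1_6 = 136
y1_6 = 168
y0_7 = 168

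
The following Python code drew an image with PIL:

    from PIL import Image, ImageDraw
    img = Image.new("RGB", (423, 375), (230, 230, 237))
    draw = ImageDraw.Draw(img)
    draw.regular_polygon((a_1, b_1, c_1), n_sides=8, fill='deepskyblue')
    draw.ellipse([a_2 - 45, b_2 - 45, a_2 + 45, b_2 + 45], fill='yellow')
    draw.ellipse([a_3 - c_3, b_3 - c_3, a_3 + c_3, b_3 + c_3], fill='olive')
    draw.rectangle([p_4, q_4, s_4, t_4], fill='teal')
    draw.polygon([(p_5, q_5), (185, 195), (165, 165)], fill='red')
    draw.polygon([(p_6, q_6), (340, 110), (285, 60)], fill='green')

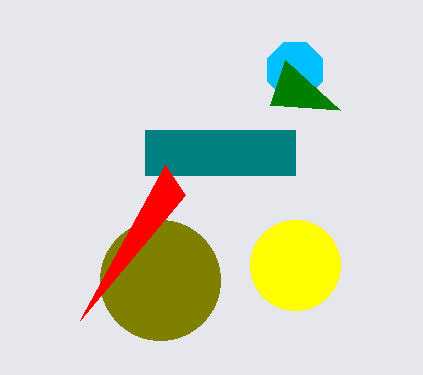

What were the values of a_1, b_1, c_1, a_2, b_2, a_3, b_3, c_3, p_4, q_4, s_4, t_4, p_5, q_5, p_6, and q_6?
a_1 = 295
b_1 = 70
c_1 = 30
a_2 = 295
b_2 = 265
a_3 = 160
b_3 = 280
c_3 = 60
p_4 = 145
q_4 = 130
s_4 = 295
t_4 = 175
p_5 = 80
q_5 = 320
p_6 = 270
q_6 = 105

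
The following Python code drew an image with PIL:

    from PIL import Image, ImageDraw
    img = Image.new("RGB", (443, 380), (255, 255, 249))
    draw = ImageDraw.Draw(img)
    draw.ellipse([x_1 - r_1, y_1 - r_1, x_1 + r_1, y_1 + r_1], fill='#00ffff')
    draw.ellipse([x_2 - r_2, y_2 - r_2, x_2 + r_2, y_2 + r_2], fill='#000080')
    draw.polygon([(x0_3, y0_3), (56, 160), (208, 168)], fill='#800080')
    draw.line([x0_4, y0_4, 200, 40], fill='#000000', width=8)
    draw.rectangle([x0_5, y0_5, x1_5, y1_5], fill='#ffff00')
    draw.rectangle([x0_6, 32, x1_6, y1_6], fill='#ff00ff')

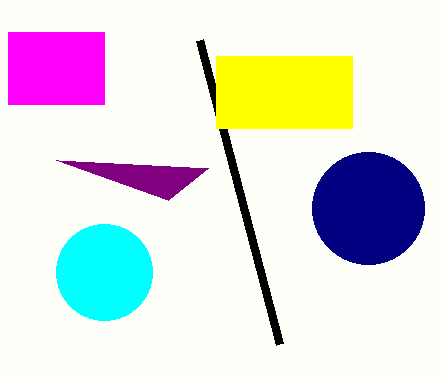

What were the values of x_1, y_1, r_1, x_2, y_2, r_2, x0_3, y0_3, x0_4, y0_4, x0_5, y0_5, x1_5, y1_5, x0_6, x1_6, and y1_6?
x_1 = 104; y_1 = 272; r_1 = 48; x_2 = 368; y_2 = 208; r_2 = 56; x0_3 = 168; y0_3 = 200; x0_4 = 280; y0_4 = 344; x0_5 = 216; y0_5 = 56; x1_5 = 352; y1_5 = 128; x0_6 = 8; x1_6 = 104; y1_6 = 104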